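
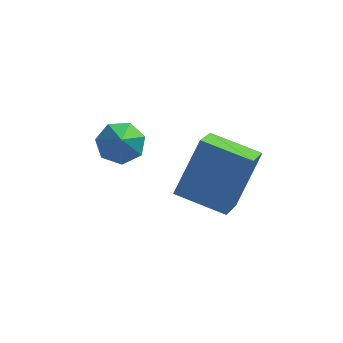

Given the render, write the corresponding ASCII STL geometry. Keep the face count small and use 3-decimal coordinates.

solid 
facet normal -0.939 0.268 0.216
outer loop
vertex -0.96 -0.533 -2.71
vertex -0.397 0.272 -1.262
vertex -0.815 0.474 -3.327
endloop
endfacet
facet normal -0.322 -0.461 -0.827
outer loop
vertex 0.537 0.088 -3.638
vertex -0.96 -0.533 -2.71
vertex -0.815 0.474 -3.327
endloop
endfacet
facet normal -0.939 0.268 0.216
outer loop
vertex -0.815 0.474 -3.327
vertex -0.397 0.272 -1.262
vertex -0.252 1.279 -1.879
endloop
endfacet
facet normal 0.122 0.846 -0.518
outer loop
vertex -0.252 1.279 -1.879
vertex 0.537 0.088 -3.638
vertex -0.815 0.474 -3.327
endloop
endfacet
facet normal -0.122 -0.846 0.518
outer loop
vertex -0.96 -0.533 -2.71
vertex 0.955 -0.114 -1.573
vertex -0.397 0.272 -1.262
endloop
endfacet
facet normal -0.322 -0.461 -0.827
outer loop
vertex 0.392 -0.919 -3.021
vertex -0.96 -0.533 -2.71
vertex 0.537 0.088 -3.638
endloop
endfacet
facet normal -0.122 -0.846 0.518
outer loop
vertex 0.392 -0.919 -3.021
vertex 0.955 -0.114 -1.573
vertex -0.96 -0.533 -2.71
endloop
endfacet
facet normal 0.322 0.461 0.827
outer loop
vertex -0.397 0.272 -1.262
vertex 0.955 -0.114 -1.573
vertex -0.252 1.279 -1.879
endloop
endfacet
facet normal 0.122 0.846 -0.518
outer loop
vertex 1.1 0.893 -2.19
vertex 0.537 0.088 -3.638
vertex -0.252 1.279 -1.879
endloop
endfacet
facet normal 0.322 0.461 0.827
outer loop
vertex -0.252 1.279 -1.879
vertex 0.955 -0.114 -1.573
vertex 1.1 0.893 -2.19
endloop
endfacet
facet normal 0.939 -0.268 -0.216
outer loop
vertex 1.1 0.893 -2.19
vertex 0.392 -0.919 -3.021
vertex 0.537 0.088 -3.638
endloop
endfacet
facet normal 0.939 -0.268 -0.216
outer loop
vertex 0.955 -0.114 -1.573
vertex 0.392 -0.919 -3.021
vertex 1.1 0.893 -2.19
endloop
endfacet
facet normal -0.124 0.663 -0.738
outer loop
vertex -1.837 0.81 -1.78
vertex -2.426 0.582 -1.886
vertex -2.245 1.053 -1.493
endloop
endfacet
facet normal 0.655 0.262 0.709
outer loop
vertex -1.837 0.81 -1.78
vertex -2.245 1.053 -1.493
vertex -2.274 -0.222 -0.994
endloop
endfacet
facet normal -0.126 0.664 -0.737
outer loop
vertex -2.245 1.053 -1.493
vertex -2.426 0.582 -1.886
vertex -2.789 0.941 -1.501
endloop
endfacet
facet normal -0.089 0.365 0.927
outer loop
vertex -2.245 1.053 -1.493
vertex -2.789 0.941 -1.501
vertex -2.274 -0.222 -0.994
endloop
endfacet
facet normal -0.125 0.664 -0.737
outer loop
vertex -2.789 0.941 -1.501
vertex -2.426 0.582 -1.886
vertex -3.059 0.558 -1.8
endloop
endfacet
facet normal -0.727 -0.023 0.686
outer loop
vertex -2.789 0.941 -1.501
vertex -3.059 0.558 -1.8
vertex -2.274 -0.222 -0.994
endloop
endfacet
facet normal -0.125 0.663 -0.738
outer loop
vertex -3.059 0.558 -1.8
vertex -2.426 0.582 -1.886
vertex -2.852 0.193 -2.163
endloop
endfacet
facet normal -0.776 -0.608 0.168
outer loop
vertex -3.059 0.558 -1.8
vertex -2.852 0.193 -2.163
vertex -2.274 -0.222 -0.994
endloop
endfacet
facet normal -0.125 0.663 -0.738
outer loop
vertex -2.852 0.193 -2.163
vertex -2.426 0.582 -1.886
vertex -2.324 0.12 -2.318
endloop
endfacet
facet normal -0.201 -0.950 -0.238
outer loop
vertex -2.852 0.193 -2.163
vertex -2.324 0.12 -2.318
vertex -2.274 -0.222 -0.994
endloop
endfacet
facet normal -0.125 0.663 -0.738
outer loop
vertex -2.324 0.12 -2.318
vertex -2.426 0.582 -1.886
vertex -1.872 0.395 -2.148
endloop
endfacet
facet normal 0.567 -0.792 -0.226
outer loop
vertex -2.324 0.12 -2.318
vertex -1.872 0.395 -2.148
vertex -2.274 -0.222 -0.994
endloop
endfacet
facet normal -0.124 0.664 -0.737
outer loop
vertex -1.872 0.395 -2.148
vertex -2.426 0.582 -1.886
vertex -1.837 0.81 -1.78
endloop
endfacet
facet normal 0.948 -0.253 0.195
outer loop
vertex -1.872 0.395 -2.148
vertex -1.837 0.81 -1.78
vertex -2.274 -0.222 -0.994
endloop
endfacet

endsolid


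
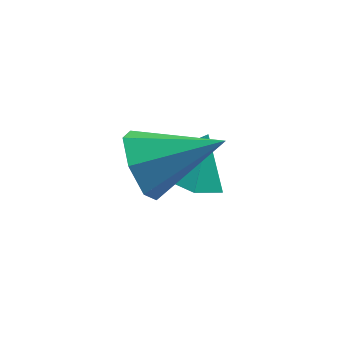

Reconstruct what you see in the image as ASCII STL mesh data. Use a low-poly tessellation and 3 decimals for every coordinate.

solid 
facet normal -0.371 -0.366 -0.854
outer loop
vertex 0.751 3.258 -2.144
vertex -0.171 3.652 -1.912
vertex 0.508 4.212 -2.447
endloop
endfacet
facet normal 0.957 0.273 0.093
outer loop
vertex 0.751 3.258 -2.144
vertex 0.508 4.212 -2.447
vertex 0.351 4.168 -0.708
endloop
endfacet
facet normal -0.371 -0.366 -0.854
outer loop
vertex 0.508 4.212 -2.447
vertex -0.171 3.652 -1.912
vertex -0.415 4.606 -2.215
endloop
endfacet
facet normal 0.405 0.913 0.060
outer loop
vertex 0.508 4.212 -2.447
vertex -0.415 4.606 -2.215
vertex 0.351 4.168 -0.708
endloop
endfacet
facet normal -0.371 -0.366 -0.853
outer loop
vertex -0.415 4.606 -2.215
vertex -0.171 3.652 -1.912
vertex -1.094 4.047 -1.68
endloop
endfacet
facet normal -0.354 0.834 0.422
outer loop
vertex -0.415 4.606 -2.215
vertex -1.094 4.047 -1.68
vertex 0.351 4.168 -0.708
endloop
endfacet
facet normal -0.371 -0.366 -0.854
outer loop
vertex -1.094 4.047 -1.68
vertex -0.171 3.652 -1.912
vertex -0.851 3.093 -1.377
endloop
endfacet
facet normal -0.561 0.117 0.819
outer loop
vertex -1.094 4.047 -1.68
vertex -0.851 3.093 -1.377
vertex 0.351 4.168 -0.708
endloop
endfacet
facet normal -0.371 -0.366 -0.854
outer loop
vertex -0.851 3.093 -1.377
vertex -0.171 3.652 -1.912
vertex 0.072 2.698 -1.609
endloop
endfacet
facet normal -0.009 -0.521 0.853
outer loop
vertex -0.851 3.093 -1.377
vertex 0.072 2.698 -1.609
vertex 0.351 4.168 -0.708
endloop
endfacet
facet normal -0.371 -0.366 -0.854
outer loop
vertex 0.072 2.698 -1.609
vertex -0.171 3.652 -1.912
vertex 0.751 3.258 -2.144
endloop
endfacet
facet normal 0.751 -0.443 0.490
outer loop
vertex 0.072 2.698 -1.609
vertex 0.751 3.258 -2.144
vertex 0.351 4.168 -0.708
endloop
endfacet
facet normal -0.914 -0.093 -0.395
outer loop
vertex -0.727 1.111 -0.298
vertex -1.118 1.641 0.481
vertex -0.767 1.988 -0.412
endloop
endfacet
facet normal 0.734 -0.055 -0.677
outer loop
vertex -0.727 1.111 -0.298
vertex -0.767 1.988 -0.412
vertex 0.818 1.839 1.319
endloop
endfacet
facet normal -0.914 -0.094 -0.395
outer loop
vertex -0.767 1.988 -0.412
vertex -1.118 1.641 0.481
vertex -1.072 2.604 0.147
endloop
endfacet
facet normal 0.562 0.691 -0.455
outer loop
vertex -0.767 1.988 -0.412
vertex -1.072 2.604 0.147
vertex 0.818 1.839 1.319
endloop
endfacet
facet normal -0.913 -0.094 -0.396
outer loop
vertex -1.072 2.604 0.147
vertex -1.118 1.641 0.481
vertex -1.412 2.494 0.957
endloop
endfacet
facet normal 0.240 0.943 0.229
outer loop
vertex -1.072 2.604 0.147
vertex -1.412 2.494 0.957
vertex 0.818 1.839 1.319
endloop
endfacet
facet normal -0.913 -0.093 -0.397
outer loop
vertex -1.412 2.494 0.957
vertex -1.118 1.641 0.481
vertex -1.531 1.742 1.408
endloop
endfacet
facet normal 0.011 0.513 0.858
outer loop
vertex -1.412 2.494 0.957
vertex -1.531 1.742 1.408
vertex 0.818 1.839 1.319
endloop
endfacet
facet normal -0.913 -0.093 -0.397
outer loop
vertex -1.531 1.742 1.408
vertex -1.118 1.641 0.481
vertex -1.339 0.914 1.161
endloop
endfacet
facet normal 0.048 -0.275 0.960
outer loop
vertex -1.531 1.742 1.408
vertex -1.339 0.914 1.161
vertex 0.818 1.839 1.319
endloop
endfacet
facet normal -0.913 -0.093 -0.396
outer loop
vertex -1.339 0.914 1.161
vertex -1.118 1.641 0.481
vertex -0.981 0.633 0.402
endloop
endfacet
facet normal 0.322 -0.828 0.458
outer loop
vertex -1.339 0.914 1.161
vertex -0.981 0.633 0.402
vertex 0.818 1.839 1.319
endloop
endfacet
facet normal -0.914 -0.093 -0.395
outer loop
vertex -0.981 0.633 0.402
vertex -1.118 1.641 0.481
vertex -0.727 1.111 -0.298
endloop
endfacet
facet normal 0.627 -0.730 -0.271
outer loop
vertex -0.981 0.633 0.402
vertex -0.727 1.111 -0.298
vertex 0.818 1.839 1.319
endloop
endfacet

endsolid


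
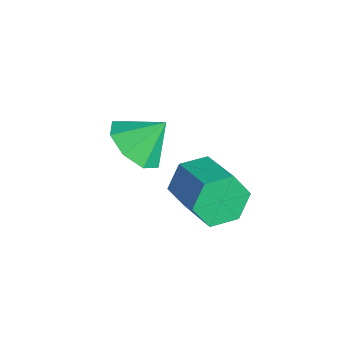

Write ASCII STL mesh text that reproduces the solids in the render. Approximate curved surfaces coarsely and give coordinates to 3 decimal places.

solid 
facet normal -0.929 -0.125 -0.349
outer loop
vertex 3.562 0.578 -4.129
vertex 3.302 0.948 -3.569
vertex 3.483 1.292 -4.175
endloop
endfacet
facet normal 0.355 -0.021 -0.935
outer loop
vertex 3.562 0.578 -4.129
vertex 3.483 1.292 -4.175
vertex 4.779 0.742 -3.671
endloop
endfacet
facet normal 0.355 -0.021 -0.935
outer loop
vertex 4.779 0.742 -3.671
vertex 3.483 1.292 -4.175
vertex 4.7 1.456 -3.717
endloop
endfacet
facet normal 0.928 0.125 0.350
outer loop
vertex 4.779 0.742 -3.671
vertex 4.7 1.456 -3.717
vertex 4.518 1.112 -3.111
endloop
endfacet
facet normal -0.929 -0.125 -0.349
outer loop
vertex 3.483 1.292 -4.175
vertex 3.302 0.948 -3.569
vertex 3.223 1.662 -3.615
endloop
endfacet
facet normal 0.082 0.849 -0.523
outer loop
vertex 3.483 1.292 -4.175
vertex 3.223 1.662 -3.615
vertex 4.7 1.456 -3.717
endloop
endfacet
facet normal 0.082 0.849 -0.522
outer loop
vertex 4.7 1.456 -3.717
vertex 3.223 1.662 -3.615
vertex 4.439 1.826 -3.157
endloop
endfacet
facet normal 0.928 0.125 0.350
outer loop
vertex 4.7 1.456 -3.717
vertex 4.439 1.826 -3.157
vertex 4.518 1.112 -3.111
endloop
endfacet
facet normal -0.928 -0.125 -0.350
outer loop
vertex 3.223 1.662 -3.615
vertex 3.302 0.948 -3.569
vertex 3.041 1.318 -3.009
endloop
endfacet
facet normal -0.272 0.870 0.412
outer loop
vertex 3.223 1.662 -3.615
vertex 3.041 1.318 -3.009
vertex 4.439 1.826 -3.157
endloop
endfacet
facet normal -0.272 0.869 0.412
outer loop
vertex 4.439 1.826 -3.157
vertex 3.041 1.318 -3.009
vertex 4.258 1.482 -2.551
endloop
endfacet
facet normal 0.929 0.125 0.349
outer loop
vertex 4.439 1.826 -3.157
vertex 4.258 1.482 -2.551
vertex 4.518 1.112 -3.111
endloop
endfacet
facet normal -0.928 -0.125 -0.350
outer loop
vertex 3.041 1.318 -3.009
vertex 3.302 0.948 -3.569
vertex 3.12 0.604 -2.963
endloop
endfacet
facet normal -0.355 0.021 0.935
outer loop
vertex 3.041 1.318 -3.009
vertex 3.12 0.604 -2.963
vertex 4.258 1.482 -2.551
endloop
endfacet
facet normal -0.355 0.021 0.935
outer loop
vertex 4.258 1.482 -2.551
vertex 3.12 0.604 -2.963
vertex 4.337 0.768 -2.505
endloop
endfacet
facet normal 0.929 0.125 0.349
outer loop
vertex 4.258 1.482 -2.551
vertex 4.337 0.768 -2.505
vertex 4.518 1.112 -3.111
endloop
endfacet
facet normal -0.928 -0.125 -0.350
outer loop
vertex 3.12 0.604 -2.963
vertex 3.302 0.948 -3.569
vertex 3.381 0.234 -3.523
endloop
endfacet
facet normal -0.082 -0.849 0.522
outer loop
vertex 3.12 0.604 -2.963
vertex 3.381 0.234 -3.523
vertex 4.337 0.768 -2.505
endloop
endfacet
facet normal -0.082 -0.849 0.522
outer loop
vertex 4.337 0.768 -2.505
vertex 3.381 0.234 -3.523
vertex 4.597 0.398 -3.065
endloop
endfacet
facet normal 0.929 0.125 0.349
outer loop
vertex 4.337 0.768 -2.505
vertex 4.597 0.398 -3.065
vertex 4.518 1.112 -3.111
endloop
endfacet
facet normal -0.929 -0.125 -0.349
outer loop
vertex 3.381 0.234 -3.523
vertex 3.302 0.948 -3.569
vertex 3.562 0.578 -4.129
endloop
endfacet
facet normal 0.272 -0.869 -0.412
outer loop
vertex 3.381 0.234 -3.523
vertex 3.562 0.578 -4.129
vertex 4.597 0.398 -3.065
endloop
endfacet
facet normal 0.272 -0.870 -0.412
outer loop
vertex 4.597 0.398 -3.065
vertex 3.562 0.578 -4.129
vertex 4.779 0.742 -3.671
endloop
endfacet
facet normal 0.928 0.125 0.350
outer loop
vertex 4.597 0.398 -3.065
vertex 4.779 0.742 -3.671
vertex 4.518 1.112 -3.111
endloop
endfacet
facet normal -0.119 -0.685 -0.719
outer loop
vertex 2.357 -0.478 -3.008
vertex 1.788 -0.006 -3.364
vertex 2.602 -0.081 -3.427
endloop
endfacet
facet normal 0.808 0.112 0.579
outer loop
vertex 2.357 -0.478 -3.008
vertex 2.602 -0.081 -3.427
vertex 1.912 0.706 -2.616
endloop
endfacet
facet normal -0.119 -0.685 -0.719
outer loop
vertex 2.602 -0.081 -3.427
vertex 1.788 -0.006 -3.364
vertex 2.371 0.36 -3.809
endloop
endfacet
facet normal 0.815 0.559 0.152
outer loop
vertex 2.602 -0.081 -3.427
vertex 2.371 0.36 -3.809
vertex 1.912 0.706 -2.616
endloop
endfacet
facet normal -0.119 -0.684 -0.719
outer loop
vertex 2.371 0.36 -3.809
vertex 1.788 -0.006 -3.364
vertex 1.799 0.587 -3.93
endloop
endfacet
facet normal 0.388 0.915 -0.116
outer loop
vertex 2.371 0.36 -3.809
vertex 1.799 0.587 -3.93
vertex 1.912 0.706 -2.616
endloop
endfacet
facet normal -0.118 -0.684 -0.719
outer loop
vertex 1.799 0.587 -3.93
vertex 1.788 -0.006 -3.364
vertex 1.22 0.466 -3.72
endloop
endfacet
facet normal -0.228 0.971 -0.068
outer loop
vertex 1.799 0.587 -3.93
vertex 1.22 0.466 -3.72
vertex 1.912 0.706 -2.616
endloop
endfacet
facet normal -0.118 -0.684 -0.719
outer loop
vertex 1.22 0.466 -3.72
vertex 1.788 -0.006 -3.364
vertex 0.974 0.068 -3.301
endloop
endfacet
facet normal -0.668 0.695 0.268
outer loop
vertex 1.22 0.466 -3.72
vertex 0.974 0.068 -3.301
vertex 1.912 0.706 -2.616
endloop
endfacet
facet normal -0.118 -0.686 -0.718
outer loop
vertex 0.974 0.068 -3.301
vertex 1.788 -0.006 -3.364
vertex 1.205 -0.372 -2.918
endloop
endfacet
facet normal -0.676 0.249 0.694
outer loop
vertex 0.974 0.068 -3.301
vertex 1.205 -0.372 -2.918
vertex 1.912 0.706 -2.616
endloop
endfacet
facet normal -0.120 -0.685 -0.719
outer loop
vertex 1.205 -0.372 -2.918
vertex 1.788 -0.006 -3.364
vertex 1.778 -0.599 -2.797
endloop
endfacet
facet normal -0.246 -0.108 0.963
outer loop
vertex 1.205 -0.372 -2.918
vertex 1.778 -0.599 -2.797
vertex 1.912 0.706 -2.616
endloop
endfacet
facet normal -0.119 -0.685 -0.719
outer loop
vertex 1.778 -0.599 -2.797
vertex 1.788 -0.006 -3.364
vertex 2.357 -0.478 -3.008
endloop
endfacet
facet normal 0.368 -0.165 0.915
outer loop
vertex 1.778 -0.599 -2.797
vertex 2.357 -0.478 -3.008
vertex 1.912 0.706 -2.616
endloop
endfacet

endsolid


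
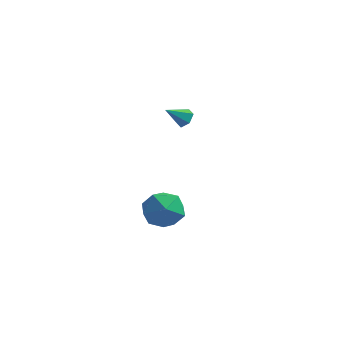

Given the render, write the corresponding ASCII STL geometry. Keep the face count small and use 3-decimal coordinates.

solid 
facet normal -0.775 0.631 0.023
outer loop
vertex -2.072 -3.232 -1.542
vertex -2.626 -3.936 -0.896
vertex -1.982 -3.162 -0.444
endloop
endfacet
facet normal -0.160 0.986 -0.050
outer loop
vertex -2.072 -3.232 -1.542
vertex -1.982 -3.162 -0.444
vertex -1.086 -3.049 -1.08
endloop
endfacet
facet normal 0.162 0.750 -0.642
outer loop
vertex -2.072 -3.232 -1.542
vertex -1.086 -3.049 -1.08
vertex -1.177 -3.753 -1.925
endloop
endfacet
facet normal -0.255 0.250 -0.934
outer loop
vertex -2.072 -3.232 -1.542
vertex -1.177 -3.753 -1.925
vertex -2.129 -4.301 -1.812
endloop
endfacet
facet normal -0.834 0.177 -0.523
outer loop
vertex -2.072 -3.232 -1.542
vertex -2.129 -4.301 -1.812
vertex -2.626 -3.936 -0.896
endloop
endfacet
facet normal 0.256 0.824 0.506
outer loop
vertex -1.086 -3.049 -1.08
vertex -1.982 -3.162 -0.444
vertex -1.031 -3.639 -0.148
endloop
endfacet
facet normal -0.739 0.250 0.625
outer loop
vertex -1.982 -3.162 -0.444
vertex -2.626 -3.936 -0.896
vertex -1.983 -4.187 -0.035
endloop
endfacet
facet normal -0.834 -0.487 -0.259
outer loop
vertex -2.626 -3.936 -0.896
vertex -2.129 -4.301 -1.812
vertex -2.074 -4.891 -0.88
endloop
endfacet
facet normal 0.103 -0.369 -0.924
outer loop
vertex -2.129 -4.301 -1.812
vertex -1.177 -3.753 -1.925
vertex -1.178 -4.778 -1.516
endloop
endfacet
facet normal 0.776 0.441 -0.451
outer loop
vertex -1.177 -3.753 -1.925
vertex -1.086 -3.049 -1.08
vertex -0.534 -4.004 -1.064
endloop
endfacet
facet normal 0.255 -0.250 0.934
outer loop
vertex -1.088 -4.708 -0.418
vertex -1.031 -3.639 -0.148
vertex -1.983 -4.187 -0.035
endloop
endfacet
facet normal -0.162 -0.750 0.642
outer loop
vertex -1.088 -4.708 -0.418
vertex -1.983 -4.187 -0.035
vertex -2.074 -4.891 -0.88
endloop
endfacet
facet normal 0.160 -0.986 0.050
outer loop
vertex -1.088 -4.708 -0.418
vertex -2.074 -4.891 -0.88
vertex -1.178 -4.778 -1.516
endloop
endfacet
facet normal 0.775 -0.631 -0.023
outer loop
vertex -1.088 -4.708 -0.418
vertex -1.178 -4.778 -1.516
vertex -0.534 -4.004 -1.064
endloop
endfacet
facet normal 0.834 -0.177 0.523
outer loop
vertex -1.088 -4.708 -0.418
vertex -0.534 -4.004 -1.064
vertex -1.031 -3.639 -0.148
endloop
endfacet
facet normal -0.103 0.369 0.924
outer loop
vertex -1.983 -4.187 -0.035
vertex -1.031 -3.639 -0.148
vertex -1.982 -3.162 -0.444
endloop
endfacet
facet normal -0.776 -0.441 0.451
outer loop
vertex -2.074 -4.891 -0.88
vertex -1.983 -4.187 -0.035
vertex -2.626 -3.936 -0.896
endloop
endfacet
facet normal -0.256 -0.824 -0.506
outer loop
vertex -1.178 -4.778 -1.516
vertex -2.074 -4.891 -0.88
vertex -2.129 -4.301 -1.812
endloop
endfacet
facet normal 0.739 -0.250 -0.625
outer loop
vertex -0.534 -4.004 -1.064
vertex -1.178 -4.778 -1.516
vertex -1.177 -3.753 -1.925
endloop
endfacet
facet normal 0.834 0.487 0.259
outer loop
vertex -1.031 -3.639 -0.148
vertex -0.534 -4.004 -1.064
vertex -1.086 -3.049 -1.08
endloop
endfacet
facet normal 0.522 0.598 -0.608
outer loop
vertex -3.073 2.151 1.705
vertex -3.498 2.137 1.326
vertex -3.489 2.54 1.73
endloop
endfacet
facet normal 0.215 0.168 0.962
outer loop
vertex -3.073 2.151 1.705
vertex -3.489 2.54 1.73
vertex -4.142 1.403 2.074
endloop
endfacet
facet normal 0.524 0.597 -0.608
outer loop
vertex -3.489 2.54 1.73
vertex -3.498 2.137 1.326
vertex -3.914 2.526 1.35
endloop
endfacet
facet normal -0.578 0.522 0.627
outer loop
vertex -3.489 2.54 1.73
vertex -3.914 2.526 1.35
vertex -4.142 1.403 2.074
endloop
endfacet
facet normal 0.523 0.597 -0.608
outer loop
vertex -3.914 2.526 1.35
vertex -3.498 2.137 1.326
vertex -3.924 2.124 0.947
endloop
endfacet
facet normal -0.986 0.131 -0.107
outer loop
vertex -3.914 2.526 1.35
vertex -3.924 2.124 0.947
vertex -4.142 1.403 2.074
endloop
endfacet
facet normal 0.523 0.597 -0.608
outer loop
vertex -3.924 2.124 0.947
vertex -3.498 2.137 1.326
vertex -3.508 1.735 0.923
endloop
endfacet
facet normal -0.603 -0.614 -0.509
outer loop
vertex -3.924 2.124 0.947
vertex -3.508 1.735 0.923
vertex -4.142 1.403 2.074
endloop
endfacet
facet normal 0.523 0.597 -0.608
outer loop
vertex -3.508 1.735 0.923
vertex -3.498 2.137 1.326
vertex -3.082 1.748 1.302
endloop
endfacet
facet normal 0.186 -0.967 -0.176
outer loop
vertex -3.508 1.735 0.923
vertex -3.082 1.748 1.302
vertex -4.142 1.403 2.074
endloop
endfacet
facet normal 0.523 0.597 -0.609
outer loop
vertex -3.082 1.748 1.302
vertex -3.498 2.137 1.326
vertex -3.073 2.151 1.705
endloop
endfacet
facet normal 0.596 -0.575 0.561
outer loop
vertex -3.082 1.748 1.302
vertex -3.073 2.151 1.705
vertex -4.142 1.403 2.074
endloop
endfacet

endsolid


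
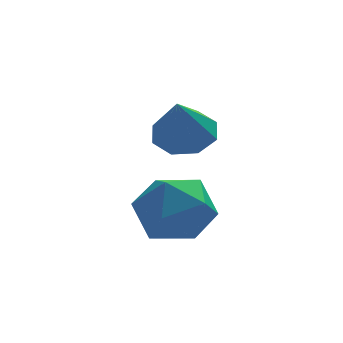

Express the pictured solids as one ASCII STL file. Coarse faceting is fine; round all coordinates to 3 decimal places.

solid 
facet normal -0.631 0.293 0.719
outer loop
vertex 0.96 1.438 -1.456
vertex 0.202 0.614 -1.785
vertex 1.01 0.374 -0.978
endloop
endfacet
facet normal 0.047 0.411 0.910
outer loop
vertex 0.96 1.438 -1.456
vertex 1.01 0.374 -0.978
vertex 1.994 0.926 -1.278
endloop
endfacet
facet normal 0.343 0.839 0.422
outer loop
vertex 0.96 1.438 -1.456
vertex 1.994 0.926 -1.278
vertex 1.794 1.507 -2.27
endloop
endfacet
facet normal -0.151 0.986 -0.072
outer loop
vertex 0.96 1.438 -1.456
vertex 1.794 1.507 -2.27
vertex 0.686 1.314 -2.583
endloop
endfacet
facet normal -0.753 0.648 0.112
outer loop
vertex 0.96 1.438 -1.456
vertex 0.686 1.314 -2.583
vertex 0.202 0.614 -1.785
endloop
endfacet
facet normal 0.392 -0.213 0.895
outer loop
vertex 1.994 0.926 -1.278
vertex 1.01 0.374 -0.978
vertex 1.874 -0.214 -1.497
endloop
endfacet
facet normal -0.704 -0.403 0.585
outer loop
vertex 1.01 0.374 -0.978
vertex 0.202 0.614 -1.785
vertex 0.766 -0.407 -1.81
endloop
endfacet
facet normal -0.902 0.171 -0.397
outer loop
vertex 0.202 0.614 -1.785
vertex 0.686 1.314 -2.583
vertex 0.566 0.174 -2.802
endloop
endfacet
facet normal 0.071 0.717 -0.694
outer loop
vertex 0.686 1.314 -2.583
vertex 1.794 1.507 -2.27
vertex 1.55 0.726 -3.102
endloop
endfacet
facet normal 0.872 0.479 0.105
outer loop
vertex 1.794 1.507 -2.27
vertex 1.994 0.926 -1.278
vertex 2.358 0.486 -2.295
endloop
endfacet
facet normal 0.151 -0.986 0.072
outer loop
vertex 1.6 -0.338 -2.624
vertex 1.874 -0.214 -1.497
vertex 0.766 -0.407 -1.81
endloop
endfacet
facet normal -0.343 -0.839 -0.422
outer loop
vertex 1.6 -0.338 -2.624
vertex 0.766 -0.407 -1.81
vertex 0.566 0.174 -2.802
endloop
endfacet
facet normal -0.047 -0.411 -0.910
outer loop
vertex 1.6 -0.338 -2.624
vertex 0.566 0.174 -2.802
vertex 1.55 0.726 -3.102
endloop
endfacet
facet normal 0.631 -0.293 -0.719
outer loop
vertex 1.6 -0.338 -2.624
vertex 1.55 0.726 -3.102
vertex 2.358 0.486 -2.295
endloop
endfacet
facet normal 0.753 -0.648 -0.112
outer loop
vertex 1.6 -0.338 -2.624
vertex 2.358 0.486 -2.295
vertex 1.874 -0.214 -1.497
endloop
endfacet
facet normal -0.071 -0.717 0.694
outer loop
vertex 0.766 -0.407 -1.81
vertex 1.874 -0.214 -1.497
vertex 1.01 0.374 -0.978
endloop
endfacet
facet normal -0.872 -0.479 -0.105
outer loop
vertex 0.566 0.174 -2.802
vertex 0.766 -0.407 -1.81
vertex 0.202 0.614 -1.785
endloop
endfacet
facet normal -0.392 0.213 -0.895
outer loop
vertex 1.55 0.726 -3.102
vertex 0.566 0.174 -2.802
vertex 0.686 1.314 -2.583
endloop
endfacet
facet normal 0.704 0.403 -0.585
outer loop
vertex 2.358 0.486 -2.295
vertex 1.55 0.726 -3.102
vertex 1.794 1.507 -2.27
endloop
endfacet
facet normal 0.902 -0.171 0.397
outer loop
vertex 1.874 -0.214 -1.497
vertex 2.358 0.486 -2.295
vertex 1.994 0.926 -1.278
endloop
endfacet
facet normal 0.212 0.464 -0.860
outer loop
vertex 2.359 3.042 0.126
vertex 1.893 2.429 -0.32
vertex 1.703 3.212 0.056
endloop
endfacet
facet normal 0.053 0.549 0.834
outer loop
vertex 2.359 3.042 0.126
vertex 1.703 3.212 0.056
vertex 1.547 1.671 1.08
endloop
endfacet
facet normal 0.212 0.464 -0.860
outer loop
vertex 1.703 3.212 0.056
vertex 1.893 2.429 -0.32
vertex 1.159 2.924 -0.234
endloop
endfacet
facet normal -0.597 0.485 0.639
outer loop
vertex 1.703 3.212 0.056
vertex 1.159 2.924 -0.234
vertex 1.547 1.671 1.08
endloop
endfacet
facet normal 0.214 0.466 -0.859
outer loop
vertex 1.159 2.924 -0.234
vertex 1.893 2.429 -0.32
vertex 1.045 2.346 -0.576
endloop
endfacet
facet normal -0.955 0.014 0.295
outer loop
vertex 1.159 2.924 -0.234
vertex 1.045 2.346 -0.576
vertex 1.547 1.671 1.08
endloop
endfacet
facet normal 0.214 0.464 -0.859
outer loop
vertex 1.045 2.346 -0.576
vertex 1.893 2.429 -0.32
vertex 1.428 1.816 -0.767
endloop
endfacet
facet normal -0.809 -0.587 0.006
outer loop
vertex 1.045 2.346 -0.576
vertex 1.428 1.816 -0.767
vertex 1.547 1.671 1.08
endloop
endfacet
facet normal 0.213 0.465 -0.859
outer loop
vertex 1.428 1.816 -0.767
vertex 1.893 2.429 -0.32
vertex 2.084 1.645 -0.697
endloop
endfacet
facet normal -0.246 -0.967 -0.060
outer loop
vertex 1.428 1.816 -0.767
vertex 2.084 1.645 -0.697
vertex 1.547 1.671 1.08
endloop
endfacet
facet normal 0.213 0.465 -0.859
outer loop
vertex 2.084 1.645 -0.697
vertex 1.893 2.429 -0.32
vertex 2.628 1.934 -0.406
endloop
endfacet
facet normal 0.407 -0.903 0.136
outer loop
vertex 2.084 1.645 -0.697
vertex 2.628 1.934 -0.406
vertex 1.547 1.671 1.08
endloop
endfacet
facet normal 0.213 0.465 -0.859
outer loop
vertex 2.628 1.934 -0.406
vertex 1.893 2.429 -0.32
vertex 2.742 2.512 -0.065
endloop
endfacet
facet normal 0.764 -0.433 0.479
outer loop
vertex 2.628 1.934 -0.406
vertex 2.742 2.512 -0.065
vertex 1.547 1.671 1.08
endloop
endfacet
facet normal 0.213 0.464 -0.860
outer loop
vertex 2.742 2.512 -0.065
vertex 1.893 2.429 -0.32
vertex 2.359 3.042 0.126
endloop
endfacet
facet normal 0.617 0.169 0.768
outer loop
vertex 2.742 2.512 -0.065
vertex 2.359 3.042 0.126
vertex 1.547 1.671 1.08
endloop
endfacet

endsolid


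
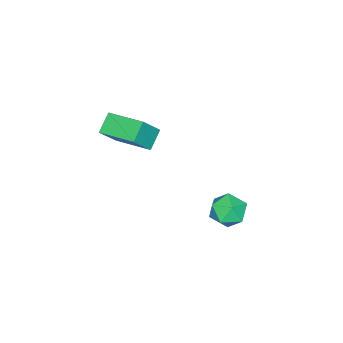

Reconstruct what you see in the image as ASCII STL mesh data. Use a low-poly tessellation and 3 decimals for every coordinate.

solid 
facet normal -0.807 0.149 0.571
outer loop
vertex 2.994 3.97 -0.195
vertex 2.62 3.23 -0.53
vertex 3.13 3.182 0.203
endloop
endfacet
facet normal -0.221 0.409 0.885
outer loop
vertex 2.994 3.97 -0.195
vertex 3.13 3.182 0.203
vertex 3.807 3.756 0.107
endloop
endfacet
facet normal 0.068 0.891 0.448
outer loop
vertex 2.994 3.97 -0.195
vertex 3.807 3.756 0.107
vertex 3.717 4.161 -0.685
endloop
endfacet
facet normal -0.339 0.931 -0.138
outer loop
vertex 2.994 3.97 -0.195
vertex 3.717 4.161 -0.685
vertex 2.983 3.835 -1.079
endloop
endfacet
facet normal -0.879 0.472 -0.061
outer loop
vertex 2.994 3.97 -0.195
vertex 2.983 3.835 -1.079
vertex 2.62 3.23 -0.53
endloop
endfacet
facet normal 0.244 -0.127 0.961
outer loop
vertex 3.807 3.756 0.107
vertex 3.13 3.182 0.203
vertex 3.937 2.885 -0.041
endloop
endfacet
facet normal -0.704 -0.547 0.454
outer loop
vertex 3.13 3.182 0.203
vertex 2.62 3.23 -0.53
vertex 3.203 2.559 -0.435
endloop
endfacet
facet normal -0.821 -0.026 -0.571
outer loop
vertex 2.62 3.23 -0.53
vertex 2.983 3.835 -1.079
vertex 3.113 2.964 -1.227
endloop
endfacet
facet normal 0.054 0.718 -0.694
outer loop
vertex 2.983 3.835 -1.079
vertex 3.717 4.161 -0.685
vertex 3.79 3.538 -1.323
endloop
endfacet
facet normal 0.712 0.655 0.254
outer loop
vertex 3.717 4.161 -0.685
vertex 3.807 3.756 0.107
vertex 4.3 3.49 -0.59
endloop
endfacet
facet normal 0.339 -0.931 0.138
outer loop
vertex 3.926 2.75 -0.925
vertex 3.937 2.885 -0.041
vertex 3.203 2.559 -0.435
endloop
endfacet
facet normal -0.068 -0.891 -0.448
outer loop
vertex 3.926 2.75 -0.925
vertex 3.203 2.559 -0.435
vertex 3.113 2.964 -1.227
endloop
endfacet
facet normal 0.221 -0.409 -0.885
outer loop
vertex 3.926 2.75 -0.925
vertex 3.113 2.964 -1.227
vertex 3.79 3.538 -1.323
endloop
endfacet
facet normal 0.807 -0.149 -0.571
outer loop
vertex 3.926 2.75 -0.925
vertex 3.79 3.538 -1.323
vertex 4.3 3.49 -0.59
endloop
endfacet
facet normal 0.879 -0.472 0.061
outer loop
vertex 3.926 2.75 -0.925
vertex 4.3 3.49 -0.59
vertex 3.937 2.885 -0.041
endloop
endfacet
facet normal -0.054 -0.718 0.694
outer loop
vertex 3.203 2.559 -0.435
vertex 3.937 2.885 -0.041
vertex 3.13 3.182 0.203
endloop
endfacet
facet normal -0.712 -0.655 -0.254
outer loop
vertex 3.113 2.964 -1.227
vertex 3.203 2.559 -0.435
vertex 2.62 3.23 -0.53
endloop
endfacet
facet normal -0.244 0.127 -0.961
outer loop
vertex 3.79 3.538 -1.323
vertex 3.113 2.964 -1.227
vertex 2.983 3.835 -1.079
endloop
endfacet
facet normal 0.704 0.547 -0.454
outer loop
vertex 4.3 3.49 -0.59
vertex 3.79 3.538 -1.323
vertex 3.717 4.161 -0.685
endloop
endfacet
facet normal 0.821 0.026 0.571
outer loop
vertex 3.937 2.885 -0.041
vertex 4.3 3.49 -0.59
vertex 3.807 3.756 0.107
endloop
endfacet
facet normal -0.606 0.196 -0.771
outer loop
vertex 2.035 -2.437 1.452
vertex 2.178 -0.645 1.794
vertex 2.874 -2.381 0.807
endloop
endfacet
facet normal -0.078 -0.979 -0.187
outer loop
vertex 3.722 -2.655 1.886
vertex 2.035 -2.437 1.452
vertex 2.874 -2.381 0.807
endloop
endfacet
facet normal -0.606 0.195 -0.771
outer loop
vertex 2.874 -2.381 0.807
vertex 2.178 -0.645 1.794
vertex 3.016 -0.589 1.149
endloop
endfacet
facet normal 0.792 0.053 -0.609
outer loop
vertex 3.016 -0.589 1.149
vertex 3.722 -2.655 1.886
vertex 2.874 -2.381 0.807
endloop
endfacet
facet normal -0.792 -0.053 0.609
outer loop
vertex 2.035 -2.437 1.452
vertex 3.026 -0.919 2.873
vertex 2.178 -0.645 1.794
endloop
endfacet
facet normal -0.078 -0.979 -0.187
outer loop
vertex 2.884 -2.711 2.531
vertex 2.035 -2.437 1.452
vertex 3.722 -2.655 1.886
endloop
endfacet
facet normal -0.791 -0.054 0.609
outer loop
vertex 2.884 -2.711 2.531
vertex 3.026 -0.919 2.873
vertex 2.035 -2.437 1.452
endloop
endfacet
facet normal 0.078 0.979 0.187
outer loop
vertex 2.178 -0.645 1.794
vertex 3.026 -0.919 2.873
vertex 3.016 -0.589 1.149
endloop
endfacet
facet normal 0.791 0.053 -0.609
outer loop
vertex 3.865 -0.863 2.228
vertex 3.722 -2.655 1.886
vertex 3.016 -0.589 1.149
endloop
endfacet
facet normal 0.078 0.979 0.187
outer loop
vertex 3.016 -0.589 1.149
vertex 3.026 -0.919 2.873
vertex 3.865 -0.863 2.228
endloop
endfacet
facet normal 0.606 -0.195 0.771
outer loop
vertex 3.865 -0.863 2.228
vertex 2.884 -2.711 2.531
vertex 3.722 -2.655 1.886
endloop
endfacet
facet normal 0.606 -0.195 0.771
outer loop
vertex 3.026 -0.919 2.873
vertex 2.884 -2.711 2.531
vertex 3.865 -0.863 2.228
endloop
endfacet

endsolid


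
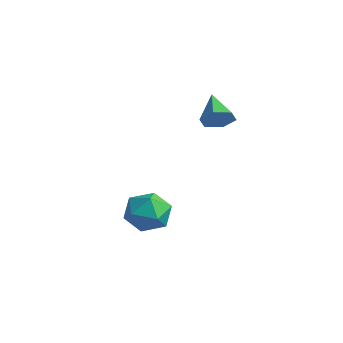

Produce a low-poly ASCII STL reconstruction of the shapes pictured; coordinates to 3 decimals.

solid 
facet normal 0.742 -0.429 -0.515
outer loop
vertex 0.311 0.693 2.958
vertex -0.258 0.398 2.385
vertex 0.108 1.168 2.27
endloop
endfacet
facet normal 0.283 0.826 0.487
outer loop
vertex 0.311 0.693 2.958
vertex 0.108 1.168 2.27
vertex -1.542 1.142 3.275
endloop
endfacet
facet normal 0.742 -0.429 -0.515
outer loop
vertex 0.108 1.168 2.27
vertex -0.258 0.398 2.385
vertex -0.461 0.873 1.697
endloop
endfacet
facet normal -0.192 0.937 -0.291
outer loop
vertex 0.108 1.168 2.27
vertex -0.461 0.873 1.697
vertex -1.542 1.142 3.275
endloop
endfacet
facet normal 0.742 -0.429 -0.515
outer loop
vertex -0.461 0.873 1.697
vertex -0.258 0.398 2.385
vertex -0.827 0.103 1.811
endloop
endfacet
facet normal -0.769 0.280 -0.575
outer loop
vertex -0.461 0.873 1.697
vertex -0.827 0.103 1.811
vertex -1.542 1.142 3.275
endloop
endfacet
facet normal 0.742 -0.430 -0.514
outer loop
vertex -0.827 0.103 1.811
vertex -0.258 0.398 2.385
vertex -0.625 -0.371 2.499
endloop
endfacet
facet normal -0.870 -0.486 -0.080
outer loop
vertex -0.827 0.103 1.811
vertex -0.625 -0.371 2.499
vertex -1.542 1.142 3.275
endloop
endfacet
facet normal 0.742 -0.430 -0.515
outer loop
vertex -0.625 -0.371 2.499
vertex -0.258 0.398 2.385
vertex -0.056 -0.077 3.073
endloop
endfacet
facet normal -0.395 -0.597 0.698
outer loop
vertex -0.625 -0.371 2.499
vertex -0.056 -0.077 3.073
vertex -1.542 1.142 3.275
endloop
endfacet
facet normal 0.742 -0.430 -0.515
outer loop
vertex -0.056 -0.077 3.073
vertex -0.258 0.398 2.385
vertex 0.311 0.693 2.958
endloop
endfacet
facet normal 0.182 0.060 0.981
outer loop
vertex -0.056 -0.077 3.073
vertex 0.311 0.693 2.958
vertex -1.542 1.142 3.275
endloop
endfacet
facet normal -0.310 0.062 0.949
outer loop
vertex -2.138 -1.751 -2.35
vertex -2.474 -2.924 -2.383
vertex -1.345 -2.622 -2.034
endloop
endfacet
facet normal 0.232 0.511 0.827
outer loop
vertex -2.138 -1.751 -2.35
vertex -1.345 -2.622 -2.034
vertex -0.977 -1.682 -2.718
endloop
endfacet
facet normal 0.039 0.953 0.301
outer loop
vertex -2.138 -1.751 -2.35
vertex -0.977 -1.682 -2.718
vertex -1.879 -1.402 -3.49
endloop
endfacet
facet normal -0.622 0.777 0.096
outer loop
vertex -2.138 -1.751 -2.35
vertex -1.879 -1.402 -3.49
vertex -2.804 -2.169 -3.283
endloop
endfacet
facet normal -0.838 0.226 0.497
outer loop
vertex -2.138 -1.751 -2.35
vertex -2.804 -2.169 -3.283
vertex -2.474 -2.924 -2.383
endloop
endfacet
facet normal 0.789 0.128 0.601
outer loop
vertex -0.977 -1.682 -2.718
vertex -1.345 -2.622 -2.034
vertex -0.596 -2.811 -2.977
endloop
endfacet
facet normal -0.087 -0.598 0.797
outer loop
vertex -1.345 -2.622 -2.034
vertex -2.474 -2.924 -2.383
vertex -1.521 -3.578 -2.77
endloop
endfacet
facet normal -0.941 -0.333 0.066
outer loop
vertex -2.474 -2.924 -2.383
vertex -2.804 -2.169 -3.283
vertex -2.423 -3.298 -3.542
endloop
endfacet
facet normal -0.592 0.557 -0.582
outer loop
vertex -2.804 -2.169 -3.283
vertex -1.879 -1.402 -3.49
vertex -2.055 -2.358 -4.226
endloop
endfacet
facet normal 0.476 0.843 -0.251
outer loop
vertex -1.879 -1.402 -3.49
vertex -0.977 -1.682 -2.718
vertex -0.926 -2.056 -3.877
endloop
endfacet
facet normal 0.622 -0.777 -0.096
outer loop
vertex -1.262 -3.229 -3.91
vertex -0.596 -2.811 -2.977
vertex -1.521 -3.578 -2.77
endloop
endfacet
facet normal -0.039 -0.953 -0.301
outer loop
vertex -1.262 -3.229 -3.91
vertex -1.521 -3.578 -2.77
vertex -2.423 -3.298 -3.542
endloop
endfacet
facet normal -0.232 -0.511 -0.827
outer loop
vertex -1.262 -3.229 -3.91
vertex -2.423 -3.298 -3.542
vertex -2.055 -2.358 -4.226
endloop
endfacet
facet normal 0.310 -0.062 -0.949
outer loop
vertex -1.262 -3.229 -3.91
vertex -2.055 -2.358 -4.226
vertex -0.926 -2.056 -3.877
endloop
endfacet
facet normal 0.838 -0.226 -0.497
outer loop
vertex -1.262 -3.229 -3.91
vertex -0.926 -2.056 -3.877
vertex -0.596 -2.811 -2.977
endloop
endfacet
facet normal 0.592 -0.557 0.582
outer loop
vertex -1.521 -3.578 -2.77
vertex -0.596 -2.811 -2.977
vertex -1.345 -2.622 -2.034
endloop
endfacet
facet normal -0.476 -0.843 0.251
outer loop
vertex -2.423 -3.298 -3.542
vertex -1.521 -3.578 -2.77
vertex -2.474 -2.924 -2.383
endloop
endfacet
facet normal -0.789 -0.128 -0.601
outer loop
vertex -2.055 -2.358 -4.226
vertex -2.423 -3.298 -3.542
vertex -2.804 -2.169 -3.283
endloop
endfacet
facet normal 0.087 0.598 -0.797
outer loop
vertex -0.926 -2.056 -3.877
vertex -2.055 -2.358 -4.226
vertex -1.879 -1.402 -3.49
endloop
endfacet
facet normal 0.941 0.333 -0.066
outer loop
vertex -0.596 -2.811 -2.977
vertex -0.926 -2.056 -3.877
vertex -0.977 -1.682 -2.718
endloop
endfacet

endsolid


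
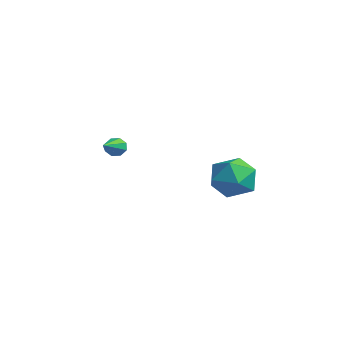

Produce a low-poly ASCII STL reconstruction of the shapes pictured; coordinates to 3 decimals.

solid 
facet normal -0.661 0.659 -0.360
outer loop
vertex -1.806 -2.981 -2.259
vertex -2.127 -3.063 -1.82
vertex -1.716 -2.718 -1.943
endloop
endfacet
facet normal 0.870 0.228 -0.438
outer loop
vertex -1.806 -2.981 -2.259
vertex -1.716 -2.718 -1.943
vertex -0.913 -4.277 -1.16
endloop
endfacet
facet normal -0.661 0.660 -0.358
outer loop
vertex -1.716 -2.718 -1.943
vertex -2.127 -3.063 -1.82
vertex -1.867 -2.658 -1.554
endloop
endfacet
facet normal 0.812 0.535 0.233
outer loop
vertex -1.716 -2.718 -1.943
vertex -1.867 -2.658 -1.554
vertex -0.913 -4.277 -1.16
endloop
endfacet
facet normal -0.659 0.660 -0.360
outer loop
vertex -1.867 -2.658 -1.554
vertex -2.127 -3.063 -1.82
vertex -2.17 -2.834 -1.322
endloop
endfacet
facet normal 0.382 0.425 0.821
outer loop
vertex -1.867 -2.658 -1.554
vertex -2.17 -2.834 -1.322
vertex -0.913 -4.277 -1.16
endloop
endfacet
facet normal -0.661 0.659 -0.360
outer loop
vertex -2.17 -2.834 -1.322
vertex -2.127 -3.063 -1.82
vertex -2.448 -3.145 -1.381
endloop
endfacet
facet normal -0.169 -0.036 0.985
outer loop
vertex -2.17 -2.834 -1.322
vertex -2.448 -3.145 -1.381
vertex -0.913 -4.277 -1.16
endloop
endfacet
facet normal -0.660 0.660 -0.359
outer loop
vertex -2.448 -3.145 -1.381
vertex -2.127 -3.063 -1.82
vertex -2.538 -3.407 -1.697
endloop
endfacet
facet normal -0.518 -0.580 0.629
outer loop
vertex -2.448 -3.145 -1.381
vertex -2.538 -3.407 -1.697
vertex -0.913 -4.277 -1.16
endloop
endfacet
facet normal -0.660 0.660 -0.358
outer loop
vertex -2.538 -3.407 -1.697
vertex -2.127 -3.063 -1.82
vertex -2.388 -3.468 -2.086
endloop
endfacet
facet normal -0.462 -0.886 -0.039
outer loop
vertex -2.538 -3.407 -1.697
vertex -2.388 -3.468 -2.086
vertex -0.913 -4.277 -1.16
endloop
endfacet
facet normal -0.661 0.660 -0.357
outer loop
vertex -2.388 -3.468 -2.086
vertex -2.127 -3.063 -1.82
vertex -2.085 -3.291 -2.319
endloop
endfacet
facet normal -0.031 -0.776 -0.630
outer loop
vertex -2.388 -3.468 -2.086
vertex -2.085 -3.291 -2.319
vertex -0.913 -4.277 -1.16
endloop
endfacet
facet normal -0.659 0.662 -0.358
outer loop
vertex -2.085 -3.291 -2.319
vertex -2.127 -3.063 -1.82
vertex -1.806 -2.981 -2.259
endloop
endfacet
facet normal 0.520 -0.315 -0.794
outer loop
vertex -2.085 -3.291 -2.319
vertex -1.806 -2.981 -2.259
vertex -0.913 -4.277 -1.16
endloop
endfacet
facet normal -0.950 -0.313 -0.016
outer loop
vertex 2.606 0.059 -2.374
vertex 2.959 -0.987 -2.892
vertex 2.908 -0.895 -1.677
endloop
endfacet
facet normal -0.835 0.127 0.535
outer loop
vertex 2.606 0.059 -2.374
vertex 2.908 -0.895 -1.677
vertex 3.276 0.227 -1.369
endloop
endfacet
facet normal -0.602 0.750 0.276
outer loop
vertex 2.606 0.059 -2.374
vertex 3.276 0.227 -1.369
vertex 3.554 0.827 -2.394
endloop
endfacet
facet normal -0.572 0.695 -0.435
outer loop
vertex 2.606 0.059 -2.374
vertex 3.554 0.827 -2.394
vertex 3.358 0.076 -3.335
endloop
endfacet
facet normal -0.787 0.039 -0.615
outer loop
vertex 2.606 0.059 -2.374
vertex 3.358 0.076 -3.335
vertex 2.959 -0.987 -2.892
endloop
endfacet
facet normal -0.316 -0.153 0.936
outer loop
vertex 3.276 0.227 -1.369
vertex 2.908 -0.895 -1.677
vertex 4.042 -0.716 -1.265
endloop
endfacet
facet normal -0.502 -0.864 0.044
outer loop
vertex 2.908 -0.895 -1.677
vertex 2.959 -0.987 -2.892
vertex 3.846 -1.467 -2.206
endloop
endfacet
facet normal -0.239 -0.296 -0.925
outer loop
vertex 2.959 -0.987 -2.892
vertex 3.358 0.076 -3.335
vertex 4.124 -0.867 -3.231
endloop
endfacet
facet normal 0.109 0.766 -0.634
outer loop
vertex 3.358 0.076 -3.335
vertex 3.554 0.827 -2.394
vertex 4.492 0.255 -2.923
endloop
endfacet
facet normal 0.062 0.854 0.517
outer loop
vertex 3.554 0.827 -2.394
vertex 3.276 0.227 -1.369
vertex 4.441 0.347 -1.708
endloop
endfacet
facet normal 0.572 -0.695 0.435
outer loop
vertex 4.794 -0.699 -2.226
vertex 4.042 -0.716 -1.265
vertex 3.846 -1.467 -2.206
endloop
endfacet
facet normal 0.602 -0.750 -0.276
outer loop
vertex 4.794 -0.699 -2.226
vertex 3.846 -1.467 -2.206
vertex 4.124 -0.867 -3.231
endloop
endfacet
facet normal 0.835 -0.127 -0.535
outer loop
vertex 4.794 -0.699 -2.226
vertex 4.124 -0.867 -3.231
vertex 4.492 0.255 -2.923
endloop
endfacet
facet normal 0.950 0.313 0.016
outer loop
vertex 4.794 -0.699 -2.226
vertex 4.492 0.255 -2.923
vertex 4.441 0.347 -1.708
endloop
endfacet
facet normal 0.787 -0.039 0.615
outer loop
vertex 4.794 -0.699 -2.226
vertex 4.441 0.347 -1.708
vertex 4.042 -0.716 -1.265
endloop
endfacet
facet normal -0.109 -0.766 0.634
outer loop
vertex 3.846 -1.467 -2.206
vertex 4.042 -0.716 -1.265
vertex 2.908 -0.895 -1.677
endloop
endfacet
facet normal -0.062 -0.854 -0.517
outer loop
vertex 4.124 -0.867 -3.231
vertex 3.846 -1.467 -2.206
vertex 2.959 -0.987 -2.892
endloop
endfacet
facet normal 0.316 0.153 -0.936
outer loop
vertex 4.492 0.255 -2.923
vertex 4.124 -0.867 -3.231
vertex 3.358 0.076 -3.335
endloop
endfacet
facet normal 0.502 0.864 -0.044
outer loop
vertex 4.441 0.347 -1.708
vertex 4.492 0.255 -2.923
vertex 3.554 0.827 -2.394
endloop
endfacet
facet normal 0.239 0.296 0.925
outer loop
vertex 4.042 -0.716 -1.265
vertex 4.441 0.347 -1.708
vertex 3.276 0.227 -1.369
endloop
endfacet

endsolid


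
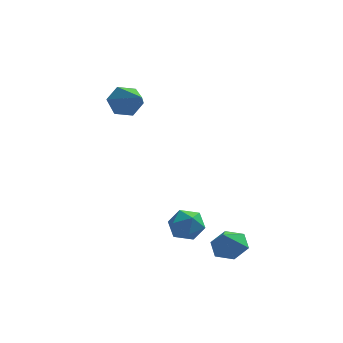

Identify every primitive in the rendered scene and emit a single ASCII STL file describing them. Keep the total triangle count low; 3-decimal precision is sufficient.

solid 
facet normal 0.219 0.506 -0.834
outer loop
vertex 3.89 -0.78 -1.72
vertex 3.187 -0.519 -1.746
vertex 3.715 -0.137 -1.376
endloop
endfacet
facet normal 0.696 -0.182 0.694
outer loop
vertex 3.89 -0.78 -1.72
vertex 3.715 -0.137 -1.376
vertex 2.953 -1.061 -0.854
endloop
endfacet
facet normal 0.219 0.506 -0.834
outer loop
vertex 3.715 -0.137 -1.376
vertex 3.187 -0.519 -1.746
vertex 3.012 0.124 -1.402
endloop
endfacet
facet normal 0.119 0.412 0.903
outer loop
vertex 3.715 -0.137 -1.376
vertex 3.012 0.124 -1.402
vertex 2.953 -1.061 -0.854
endloop
endfacet
facet normal 0.219 0.506 -0.834
outer loop
vertex 3.012 0.124 -1.402
vertex 3.187 -0.519 -1.746
vertex 2.484 -0.259 -1.773
endloop
endfacet
facet normal -0.691 0.331 0.642
outer loop
vertex 3.012 0.124 -1.402
vertex 2.484 -0.259 -1.773
vertex 2.953 -1.061 -0.854
endloop
endfacet
facet normal 0.219 0.506 -0.834
outer loop
vertex 2.484 -0.259 -1.773
vertex 3.187 -0.519 -1.746
vertex 2.659 -0.902 -2.117
endloop
endfacet
facet normal -0.923 -0.343 0.172
outer loop
vertex 2.484 -0.259 -1.773
vertex 2.659 -0.902 -2.117
vertex 2.953 -1.061 -0.854
endloop
endfacet
facet normal 0.218 0.507 -0.834
outer loop
vertex 2.659 -0.902 -2.117
vertex 3.187 -0.519 -1.746
vertex 3.362 -1.162 -2.091
endloop
endfacet
facet normal -0.345 -0.938 -0.038
outer loop
vertex 2.659 -0.902 -2.117
vertex 3.362 -1.162 -2.091
vertex 2.953 -1.061 -0.854
endloop
endfacet
facet normal 0.219 0.507 -0.834
outer loop
vertex 3.362 -1.162 -2.091
vertex 3.187 -0.519 -1.746
vertex 3.89 -0.78 -1.72
endloop
endfacet
facet normal 0.464 -0.858 0.223
outer loop
vertex 3.362 -1.162 -2.091
vertex 3.89 -0.78 -1.72
vertex 2.953 -1.061 -0.854
endloop
endfacet
facet normal -0.387 0.771 -0.505
outer loop
vertex -0.206 4.59 3.014
vertex -0.906 4.369 3.213
vertex -0.52 4.852 3.655
endloop
endfacet
facet normal 0.906 0.251 0.341
outer loop
vertex -0.206 4.59 3.014
vertex -0.52 4.852 3.655
vertex -0.174 2.911 4.167
endloop
endfacet
facet normal -0.387 0.771 -0.505
outer loop
vertex -0.52 4.852 3.655
vertex -0.906 4.369 3.213
vertex -1.22 4.631 3.853
endloop
endfacet
facet normal 0.178 0.281 0.943
outer loop
vertex -0.52 4.852 3.655
vertex -1.22 4.631 3.853
vertex -0.174 2.911 4.167
endloop
endfacet
facet normal -0.387 0.771 -0.506
outer loop
vertex -1.22 4.631 3.853
vertex -0.906 4.369 3.213
vertex -1.605 4.148 3.411
endloop
endfacet
facet normal -0.600 -0.225 0.768
outer loop
vertex -1.22 4.631 3.853
vertex -1.605 4.148 3.411
vertex -0.174 2.911 4.167
endloop
endfacet
facet normal -0.387 0.772 -0.505
outer loop
vertex -1.605 4.148 3.411
vertex -0.906 4.369 3.213
vertex -1.291 3.886 2.77
endloop
endfacet
facet normal -0.651 -0.759 -0.009
outer loop
vertex -1.605 4.148 3.411
vertex -1.291 3.886 2.77
vertex -0.174 2.911 4.167
endloop
endfacet
facet normal -0.387 0.772 -0.505
outer loop
vertex -1.291 3.886 2.77
vertex -0.906 4.369 3.213
vertex -0.592 4.107 2.572
endloop
endfacet
facet normal 0.076 -0.788 -0.611
outer loop
vertex -1.291 3.886 2.77
vertex -0.592 4.107 2.572
vertex -0.174 2.911 4.167
endloop
endfacet
facet normal -0.387 0.771 -0.505
outer loop
vertex -0.592 4.107 2.572
vertex -0.906 4.369 3.213
vertex -0.206 4.59 3.014
endloop
endfacet
facet normal 0.854 -0.283 -0.436
outer loop
vertex -0.592 4.107 2.572
vertex -0.206 4.59 3.014
vertex -0.174 2.911 4.167
endloop
endfacet
facet normal -0.607 0.681 0.410
outer loop
vertex 0.908 0.013 -0.865
vertex 1.338 0.013 -0.229
vertex 1.498 0.5 -0.801
endloop
endfacet
facet normal -0.588 0.751 -0.300
outer loop
vertex 0.908 0.013 -0.865
vertex 1.498 0.5 -0.801
vertex 1.371 0.136 -1.465
endloop
endfacet
facet normal -0.798 0.134 -0.588
outer loop
vertex 0.908 0.013 -0.865
vertex 1.371 0.136 -1.465
vertex 1.133 -0.576 -1.304
endloop
endfacet
facet normal -0.946 -0.319 -0.057
outer loop
vertex 0.908 0.013 -0.865
vertex 1.133 -0.576 -1.304
vertex 1.113 -0.652 -0.54
endloop
endfacet
facet normal -0.828 0.018 0.560
outer loop
vertex 0.908 0.013 -0.865
vertex 1.113 -0.652 -0.54
vertex 1.338 0.013 -0.229
endloop
endfacet
facet normal 0.090 0.866 -0.492
outer loop
vertex 1.371 0.136 -1.465
vertex 1.498 0.5 -0.801
vertex 2.087 0.212 -1.2
endloop
endfacet
facet normal 0.060 0.752 0.657
outer loop
vertex 1.498 0.5 -0.801
vertex 1.338 0.013 -0.229
vertex 2.067 0.136 -0.436
endloop
endfacet
facet normal -0.299 -0.319 0.899
outer loop
vertex 1.338 0.013 -0.229
vertex 1.113 -0.652 -0.54
vertex 1.829 -0.576 -0.275
endloop
endfacet
facet normal -0.490 -0.866 -0.099
outer loop
vertex 1.113 -0.652 -0.54
vertex 1.133 -0.576 -1.304
vertex 1.702 -0.94 -0.939
endloop
endfacet
facet normal -0.250 -0.133 -0.959
outer loop
vertex 1.133 -0.576 -1.304
vertex 1.371 0.136 -1.465
vertex 1.862 -0.453 -1.511
endloop
endfacet
facet normal 0.946 0.319 0.057
outer loop
vertex 2.292 -0.453 -0.875
vertex 2.087 0.212 -1.2
vertex 2.067 0.136 -0.436
endloop
endfacet
facet normal 0.798 -0.134 0.588
outer loop
vertex 2.292 -0.453 -0.875
vertex 2.067 0.136 -0.436
vertex 1.829 -0.576 -0.275
endloop
endfacet
facet normal 0.588 -0.751 0.300
outer loop
vertex 2.292 -0.453 -0.875
vertex 1.829 -0.576 -0.275
vertex 1.702 -0.94 -0.939
endloop
endfacet
facet normal 0.607 -0.681 -0.410
outer loop
vertex 2.292 -0.453 -0.875
vertex 1.702 -0.94 -0.939
vertex 1.862 -0.453 -1.511
endloop
endfacet
facet normal 0.828 -0.018 -0.560
outer loop
vertex 2.292 -0.453 -0.875
vertex 1.862 -0.453 -1.511
vertex 2.087 0.212 -1.2
endloop
endfacet
facet normal 0.490 0.866 0.099
outer loop
vertex 2.067 0.136 -0.436
vertex 2.087 0.212 -1.2
vertex 1.498 0.5 -0.801
endloop
endfacet
facet normal 0.250 0.133 0.959
outer loop
vertex 1.829 -0.576 -0.275
vertex 2.067 0.136 -0.436
vertex 1.338 0.013 -0.229
endloop
endfacet
facet normal -0.090 -0.866 0.492
outer loop
vertex 1.702 -0.94 -0.939
vertex 1.829 -0.576 -0.275
vertex 1.113 -0.652 -0.54
endloop
endfacet
facet normal -0.060 -0.752 -0.657
outer loop
vertex 1.862 -0.453 -1.511
vertex 1.702 -0.94 -0.939
vertex 1.133 -0.576 -1.304
endloop
endfacet
facet normal 0.299 0.319 -0.899
outer loop
vertex 2.087 0.212 -1.2
vertex 1.862 -0.453 -1.511
vertex 1.371 0.136 -1.465
endloop
endfacet

endsolid


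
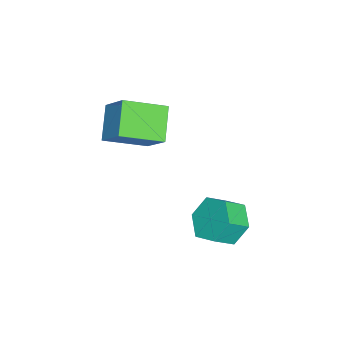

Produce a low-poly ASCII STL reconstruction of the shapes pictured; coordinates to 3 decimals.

solid 
facet normal -0.599 0.566 -0.566
outer loop
vertex 3.114 0.891 -4.058
vertex 2.757 1.336 -3.236
vertex 3.556 1.715 -3.703
endloop
endfacet
facet normal 0.668 -0.038 -0.743
outer loop
vertex 3.114 0.891 -4.058
vertex 3.556 1.715 -3.703
vertex 3.719 0.319 -3.485
endloop
endfacet
facet normal 0.666 -0.038 -0.745
outer loop
vertex 3.719 0.319 -3.485
vertex 3.556 1.715 -3.703
vertex 4.162 1.143 -3.131
endloop
endfacet
facet normal 0.599 -0.566 0.566
outer loop
vertex 3.719 0.319 -3.485
vertex 4.162 1.143 -3.131
vertex 3.363 0.764 -2.664
endloop
endfacet
facet normal -0.599 0.566 -0.566
outer loop
vertex 3.556 1.715 -3.703
vertex 2.757 1.336 -3.236
vertex 3.2 2.159 -2.882
endloop
endfacet
facet normal 0.717 0.694 -0.065
outer loop
vertex 3.556 1.715 -3.703
vertex 3.2 2.159 -2.882
vertex 4.162 1.143 -3.131
endloop
endfacet
facet normal 0.717 0.694 -0.065
outer loop
vertex 4.162 1.143 -3.131
vertex 3.2 2.159 -2.882
vertex 3.805 1.588 -2.309
endloop
endfacet
facet normal 0.599 -0.566 0.566
outer loop
vertex 4.162 1.143 -3.131
vertex 3.805 1.588 -2.309
vertex 3.363 0.764 -2.664
endloop
endfacet
facet normal -0.599 0.566 -0.566
outer loop
vertex 3.2 2.159 -2.882
vertex 2.757 1.336 -3.236
vertex 2.401 1.781 -2.415
endloop
endfacet
facet normal 0.050 0.733 0.678
outer loop
vertex 3.2 2.159 -2.882
vertex 2.401 1.781 -2.415
vertex 3.805 1.588 -2.309
endloop
endfacet
facet normal 0.049 0.732 0.679
outer loop
vertex 3.805 1.588 -2.309
vertex 2.401 1.781 -2.415
vertex 3.006 1.209 -1.842
endloop
endfacet
facet normal 0.599 -0.566 0.566
outer loop
vertex 3.805 1.588 -2.309
vertex 3.006 1.209 -1.842
vertex 3.363 0.764 -2.664
endloop
endfacet
facet normal -0.599 0.566 -0.566
outer loop
vertex 2.401 1.781 -2.415
vertex 2.757 1.336 -3.236
vertex 1.958 0.957 -2.769
endloop
endfacet
facet normal -0.667 0.039 0.744
outer loop
vertex 2.401 1.781 -2.415
vertex 1.958 0.957 -2.769
vertex 3.006 1.209 -1.842
endloop
endfacet
facet normal -0.667 0.037 0.744
outer loop
vertex 3.006 1.209 -1.842
vertex 1.958 0.957 -2.769
vertex 2.564 0.385 -2.197
endloop
endfacet
facet normal 0.599 -0.566 0.566
outer loop
vertex 3.006 1.209 -1.842
vertex 2.564 0.385 -2.197
vertex 3.363 0.764 -2.664
endloop
endfacet
facet normal -0.599 0.566 -0.566
outer loop
vertex 1.958 0.957 -2.769
vertex 2.757 1.336 -3.236
vertex 2.315 0.512 -3.591
endloop
endfacet
facet normal -0.717 -0.694 0.065
outer loop
vertex 1.958 0.957 -2.769
vertex 2.315 0.512 -3.591
vertex 2.564 0.385 -2.197
endloop
endfacet
facet normal -0.717 -0.694 0.065
outer loop
vertex 2.564 0.385 -2.197
vertex 2.315 0.512 -3.591
vertex 2.92 -0.059 -3.018
endloop
endfacet
facet normal 0.599 -0.566 0.566
outer loop
vertex 2.564 0.385 -2.197
vertex 2.92 -0.059 -3.018
vertex 3.363 0.764 -2.664
endloop
endfacet
facet normal -0.599 0.566 -0.566
outer loop
vertex 2.315 0.512 -3.591
vertex 2.757 1.336 -3.236
vertex 3.114 0.891 -4.058
endloop
endfacet
facet normal -0.049 -0.733 -0.679
outer loop
vertex 2.315 0.512 -3.591
vertex 3.114 0.891 -4.058
vertex 2.92 -0.059 -3.018
endloop
endfacet
facet normal -0.050 -0.733 -0.679
outer loop
vertex 2.92 -0.059 -3.018
vertex 3.114 0.891 -4.058
vertex 3.719 0.319 -3.485
endloop
endfacet
facet normal 0.599 -0.566 0.566
outer loop
vertex 2.92 -0.059 -3.018
vertex 3.719 0.319 -3.485
vertex 3.363 0.764 -2.664
endloop
endfacet
facet normal -0.746 -0.148 0.650
outer loop
vertex 1.821 -3.008 1.895
vertex 0.954 -1.537 1.235
vertex 1.08 -3.918 0.837
endloop
endfacet
facet normal 0.473 -0.804 0.360
outer loop
vertex 2.266 -3.683 -0.195
vertex 1.821 -3.008 1.895
vertex 1.08 -3.918 0.837
endloop
endfacet
facet normal -0.746 -0.148 0.650
outer loop
vertex 1.08 -3.918 0.837
vertex 0.954 -1.537 1.235
vertex 0.214 -2.448 0.178
endloop
endfacet
facet normal -0.469 -0.576 -0.670
outer loop
vertex 0.214 -2.448 0.178
vertex 2.266 -3.683 -0.195
vertex 1.08 -3.918 0.837
endloop
endfacet
facet normal 0.468 0.576 0.670
outer loop
vertex 1.821 -3.008 1.895
vertex 2.14 -1.302 0.203
vertex 0.954 -1.537 1.235
endloop
endfacet
facet normal 0.474 -0.803 0.360
outer loop
vertex 3.006 -2.772 0.862
vertex 1.821 -3.008 1.895
vertex 2.266 -3.683 -0.195
endloop
endfacet
facet normal 0.469 0.576 0.669
outer loop
vertex 3.006 -2.772 0.862
vertex 2.14 -1.302 0.203
vertex 1.821 -3.008 1.895
endloop
endfacet
facet normal -0.473 0.803 -0.361
outer loop
vertex 0.954 -1.537 1.235
vertex 2.14 -1.302 0.203
vertex 0.214 -2.448 0.178
endloop
endfacet
facet normal -0.469 -0.577 -0.669
outer loop
vertex 1.399 -2.212 -0.855
vertex 2.266 -3.683 -0.195
vertex 0.214 -2.448 0.178
endloop
endfacet
facet normal -0.474 0.804 -0.360
outer loop
vertex 0.214 -2.448 0.178
vertex 2.14 -1.302 0.203
vertex 1.399 -2.212 -0.855
endloop
endfacet
facet normal 0.746 0.148 -0.650
outer loop
vertex 1.399 -2.212 -0.855
vertex 3.006 -2.772 0.862
vertex 2.266 -3.683 -0.195
endloop
endfacet
facet normal 0.746 0.148 -0.650
outer loop
vertex 2.14 -1.302 0.203
vertex 3.006 -2.772 0.862
vertex 1.399 -2.212 -0.855
endloop
endfacet

endsolid


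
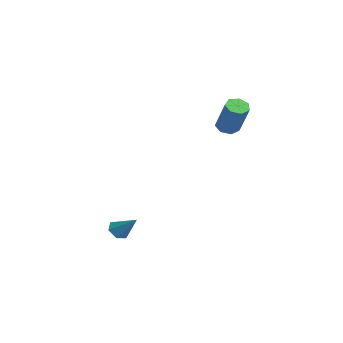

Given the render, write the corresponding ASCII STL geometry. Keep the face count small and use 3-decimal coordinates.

solid 
facet normal -0.631 -0.406 -0.661
outer loop
vertex -1.41 -4.032 -2.87
vertex -1.825 -3.789 -2.623
vertex -1.565 -3.538 -3.025
endloop
endfacet
facet normal 0.893 0.147 -0.425
outer loop
vertex -1.41 -4.032 -2.87
vertex -1.565 -3.538 -3.025
vertex -1.015 -3.271 -1.777
endloop
endfacet
facet normal -0.631 -0.405 -0.661
outer loop
vertex -1.565 -3.538 -3.025
vertex -1.825 -3.789 -2.623
vertex -1.98 -3.296 -2.777
endloop
endfacet
facet normal 0.320 0.888 -0.331
outer loop
vertex -1.565 -3.538 -3.025
vertex -1.98 -3.296 -2.777
vertex -1.015 -3.271 -1.777
endloop
endfacet
facet normal -0.632 -0.405 -0.660
outer loop
vertex -1.98 -3.296 -2.777
vertex -1.825 -3.789 -2.623
vertex -2.239 -3.547 -2.375
endloop
endfacet
facet normal -0.355 0.879 0.320
outer loop
vertex -1.98 -3.296 -2.777
vertex -2.239 -3.547 -2.375
vertex -1.015 -3.271 -1.777
endloop
endfacet
facet normal -0.632 -0.405 -0.660
outer loop
vertex -2.239 -3.547 -2.375
vertex -1.825 -3.789 -2.623
vertex -2.084 -4.04 -2.221
endloop
endfacet
facet normal -0.459 0.130 0.879
outer loop
vertex -2.239 -3.547 -2.375
vertex -2.084 -4.04 -2.221
vertex -1.015 -3.271 -1.777
endloop
endfacet
facet normal -0.631 -0.407 -0.661
outer loop
vertex -2.084 -4.04 -2.221
vertex -1.825 -3.789 -2.623
vertex -1.669 -4.283 -2.468
endloop
endfacet
facet normal 0.111 -0.608 0.786
outer loop
vertex -2.084 -4.04 -2.221
vertex -1.669 -4.283 -2.468
vertex -1.015 -3.271 -1.777
endloop
endfacet
facet normal -0.631 -0.407 -0.661
outer loop
vertex -1.669 -4.283 -2.468
vertex -1.825 -3.789 -2.623
vertex -1.41 -4.032 -2.87
endloop
endfacet
facet normal 0.789 -0.600 0.133
outer loop
vertex -1.669 -4.283 -2.468
vertex -1.41 -4.032 -2.87
vertex -1.015 -3.271 -1.777
endloop
endfacet
facet normal -0.545 -0.005 -0.839
outer loop
vertex -2.57 2.133 2.101
vertex -2.882 1.715 2.306
vertex -2.962 2.268 2.355
endloop
endfacet
facet normal 0.230 0.961 -0.156
outer loop
vertex -2.57 2.133 2.101
vertex -2.962 2.268 2.355
vertex -1.587 2.142 3.608
endloop
endfacet
facet normal 0.230 0.961 -0.156
outer loop
vertex -1.587 2.142 3.608
vertex -2.962 2.268 2.355
vertex -1.978 2.277 3.863
endloop
endfacet
facet normal 0.547 0.005 0.837
outer loop
vertex -1.587 2.142 3.608
vertex -1.978 2.277 3.863
vertex -1.898 1.725 3.814
endloop
endfacet
facet normal -0.547 -0.005 -0.837
outer loop
vertex -2.962 2.268 2.355
vertex -2.882 1.715 2.306
vertex -3.293 1.986 2.573
endloop
endfacet
facet normal -0.488 0.815 0.313
outer loop
vertex -2.962 2.268 2.355
vertex -3.293 1.986 2.573
vertex -1.978 2.277 3.863
endloop
endfacet
facet normal -0.488 0.815 0.313
outer loop
vertex -1.978 2.277 3.863
vertex -3.293 1.986 2.573
vertex -2.31 1.995 4.08
endloop
endfacet
facet normal 0.544 0.004 0.839
outer loop
vertex -1.978 2.277 3.863
vertex -2.31 1.995 4.08
vertex -1.898 1.725 3.814
endloop
endfacet
facet normal -0.547 -0.006 -0.837
outer loop
vertex -3.293 1.986 2.573
vertex -2.882 1.715 2.306
vertex -3.314 1.501 2.59
endloop
endfacet
facet normal -0.836 0.055 0.545
outer loop
vertex -3.293 1.986 2.573
vertex -3.314 1.501 2.59
vertex -2.31 1.995 4.08
endloop
endfacet
facet normal -0.836 0.055 0.545
outer loop
vertex -2.31 1.995 4.08
vertex -3.314 1.501 2.59
vertex -2.331 1.51 4.097
endloop
endfacet
facet normal 0.545 0.006 0.838
outer loop
vertex -2.31 1.995 4.08
vertex -2.331 1.51 4.097
vertex -1.898 1.725 3.814
endloop
endfacet
facet normal -0.548 -0.005 -0.837
outer loop
vertex -3.314 1.501 2.59
vertex -2.882 1.715 2.306
vertex -3.01 1.177 2.393
endloop
endfacet
facet normal -0.556 -0.745 0.367
outer loop
vertex -3.314 1.501 2.59
vertex -3.01 1.177 2.393
vertex -2.331 1.51 4.097
endloop
endfacet
facet normal -0.557 -0.745 0.367
outer loop
vertex -2.331 1.51 4.097
vertex -3.01 1.177 2.393
vertex -2.027 1.186 3.901
endloop
endfacet
facet normal 0.545 0.005 0.838
outer loop
vertex -2.331 1.51 4.097
vertex -2.027 1.186 3.901
vertex -1.898 1.725 3.814
endloop
endfacet
facet normal -0.546 -0.006 -0.838
outer loop
vertex -3.01 1.177 2.393
vertex -2.882 1.715 2.306
vertex -2.609 1.259 2.131
endloop
endfacet
facet normal 0.144 -0.986 -0.088
outer loop
vertex -3.01 1.177 2.393
vertex -2.609 1.259 2.131
vertex -2.027 1.186 3.901
endloop
endfacet
facet normal 0.144 -0.986 -0.088
outer loop
vertex -2.027 1.186 3.901
vertex -2.609 1.259 2.131
vertex -1.626 1.268 3.639
endloop
endfacet
facet normal 0.546 0.004 0.838
outer loop
vertex -2.027 1.186 3.901
vertex -1.626 1.268 3.639
vertex -1.898 1.725 3.814
endloop
endfacet
facet normal -0.545 -0.005 -0.838
outer loop
vertex -2.609 1.259 2.131
vertex -2.882 1.715 2.306
vertex -2.413 1.684 2.001
endloop
endfacet
facet normal 0.734 -0.484 -0.476
outer loop
vertex -2.609 1.259 2.131
vertex -2.413 1.684 2.001
vertex -1.626 1.268 3.639
endloop
endfacet
facet normal 0.734 -0.485 -0.476
outer loop
vertex -1.626 1.268 3.639
vertex -2.413 1.684 2.001
vertex -1.43 1.693 3.508
endloop
endfacet
facet normal 0.548 0.005 0.837
outer loop
vertex -1.626 1.268 3.639
vertex -1.43 1.693 3.508
vertex -1.898 1.725 3.814
endloop
endfacet
facet normal -0.545 -0.004 -0.838
outer loop
vertex -2.413 1.684 2.001
vertex -2.882 1.715 2.306
vertex -2.57 2.133 2.101
endloop
endfacet
facet normal 0.773 0.383 -0.506
outer loop
vertex -2.413 1.684 2.001
vertex -2.57 2.133 2.101
vertex -1.43 1.693 3.508
endloop
endfacet
facet normal 0.773 0.383 -0.506
outer loop
vertex -1.43 1.693 3.508
vertex -2.57 2.133 2.101
vertex -1.587 2.142 3.608
endloop
endfacet
facet normal 0.547 0.005 0.837
outer loop
vertex -1.43 1.693 3.508
vertex -1.587 2.142 3.608
vertex -1.898 1.725 3.814
endloop
endfacet

endsolid


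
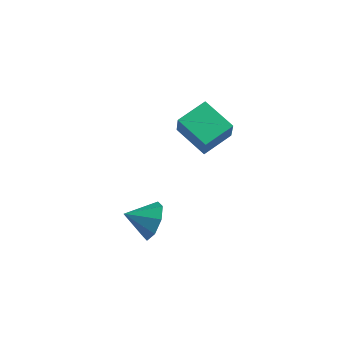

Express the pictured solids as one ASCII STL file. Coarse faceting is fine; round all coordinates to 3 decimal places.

solid 
facet normal -0.343 0.389 -0.855
outer loop
vertex -1.404 3.208 1.946
vertex -1.043 4.62 2.444
vertex 0.178 3.052 1.24
endloop
endfacet
facet normal -0.235 -0.917 -0.323
outer loop
vertex 0.683 2.48 2.496
vertex -1.404 3.208 1.946
vertex 0.178 3.052 1.24
endloop
endfacet
facet normal -0.343 0.389 -0.855
outer loop
vertex 0.178 3.052 1.24
vertex -1.043 4.62 2.444
vertex 0.54 4.464 1.737
endloop
endfacet
facet normal 0.909 -0.090 -0.407
outer loop
vertex 0.54 4.464 1.737
vertex 0.683 2.48 2.496
vertex 0.178 3.052 1.24
endloop
endfacet
facet normal -0.909 0.089 0.406
outer loop
vertex -1.404 3.208 1.946
vertex -0.538 4.048 3.7
vertex -1.043 4.62 2.444
endloop
endfacet
facet normal -0.235 -0.917 -0.323
outer loop
vertex -0.9 2.636 3.203
vertex -1.404 3.208 1.946
vertex 0.683 2.48 2.496
endloop
endfacet
facet normal -0.909 0.090 0.406
outer loop
vertex -0.9 2.636 3.203
vertex -0.538 4.048 3.7
vertex -1.404 3.208 1.946
endloop
endfacet
facet normal 0.235 0.917 0.323
outer loop
vertex -1.043 4.62 2.444
vertex -0.538 4.048 3.7
vertex 0.54 4.464 1.737
endloop
endfacet
facet normal 0.910 -0.090 -0.406
outer loop
vertex 1.044 3.892 2.994
vertex 0.683 2.48 2.496
vertex 0.54 4.464 1.737
endloop
endfacet
facet normal 0.235 0.917 0.323
outer loop
vertex 0.54 4.464 1.737
vertex -0.538 4.048 3.7
vertex 1.044 3.892 2.994
endloop
endfacet
facet normal 0.343 -0.389 0.855
outer loop
vertex 1.044 3.892 2.994
vertex -0.9 2.636 3.203
vertex 0.683 2.48 2.496
endloop
endfacet
facet normal 0.343 -0.389 0.855
outer loop
vertex -0.538 4.048 3.7
vertex -0.9 2.636 3.203
vertex 1.044 3.892 2.994
endloop
endfacet
facet normal 0.662 0.612 -0.432
outer loop
vertex 1.709 -1.764 1.161
vertex 1.044 -1.508 0.504
vertex 1.308 -1.178 1.377
endloop
endfacet
facet normal 0.045 -0.318 0.947
outer loop
vertex 1.709 -1.764 1.161
vertex 1.308 -1.178 1.377
vertex 0.196 -2.292 1.056
endloop
endfacet
facet normal 0.662 0.613 -0.432
outer loop
vertex 1.308 -1.178 1.377
vertex 1.044 -1.508 0.504
vertex 0.751 -0.785 1.081
endloop
endfacet
facet normal -0.393 0.129 0.911
outer loop
vertex 1.308 -1.178 1.377
vertex 0.751 -0.785 1.081
vertex 0.196 -2.292 1.056
endloop
endfacet
facet normal 0.662 0.613 -0.432
outer loop
vertex 0.751 -0.785 1.081
vertex 1.044 -1.508 0.504
vertex 0.366 -0.816 0.447
endloop
endfacet
facet normal -0.823 0.295 0.485
outer loop
vertex 0.751 -0.785 1.081
vertex 0.366 -0.816 0.447
vertex 0.196 -2.292 1.056
endloop
endfacet
facet normal 0.662 0.613 -0.431
outer loop
vertex 0.366 -0.816 0.447
vertex 1.044 -1.508 0.504
vertex 0.378 -1.252 -0.154
endloop
endfacet
facet normal -0.994 0.082 -0.079
outer loop
vertex 0.366 -0.816 0.447
vertex 0.378 -1.252 -0.154
vertex 0.196 -2.292 1.056
endloop
endfacet
facet normal 0.662 0.613 -0.432
outer loop
vertex 0.378 -1.252 -0.154
vertex 1.044 -1.508 0.504
vertex 0.78 -1.838 -0.369
endloop
endfacet
facet normal -0.804 -0.386 -0.452
outer loop
vertex 0.378 -1.252 -0.154
vertex 0.78 -1.838 -0.369
vertex 0.196 -2.292 1.056
endloop
endfacet
facet normal 0.663 0.612 -0.432
outer loop
vertex 0.78 -1.838 -0.369
vertex 1.044 -1.508 0.504
vertex 1.336 -2.231 -0.073
endloop
endfacet
facet normal -0.367 -0.832 -0.416
outer loop
vertex 0.78 -1.838 -0.369
vertex 1.336 -2.231 -0.073
vertex 0.196 -2.292 1.056
endloop
endfacet
facet normal 0.662 0.612 -0.432
outer loop
vertex 1.336 -2.231 -0.073
vertex 1.044 -1.508 0.504
vertex 1.721 -2.2 0.561
endloop
endfacet
facet normal 0.064 -0.998 0.010
outer loop
vertex 1.336 -2.231 -0.073
vertex 1.721 -2.2 0.561
vertex 0.196 -2.292 1.056
endloop
endfacet
facet normal 0.662 0.612 -0.432
outer loop
vertex 1.721 -2.2 0.561
vertex 1.044 -1.508 0.504
vertex 1.709 -1.764 1.161
endloop
endfacet
facet normal 0.234 -0.784 0.575
outer loop
vertex 1.721 -2.2 0.561
vertex 1.709 -1.764 1.161
vertex 0.196 -2.292 1.056
endloop
endfacet

endsolid


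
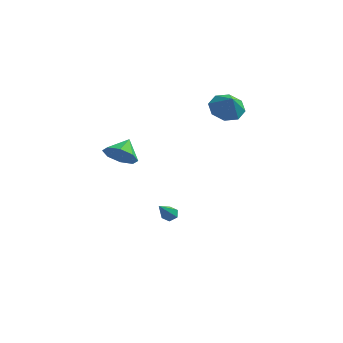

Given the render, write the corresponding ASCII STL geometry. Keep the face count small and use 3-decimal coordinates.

solid 
facet normal -0.105 -0.842 -0.530
outer loop
vertex 0.496 -3.864 1.651
vertex -0.498 -3.883 1.878
vertex 0.063 -3.48 1.127
endloop
endfacet
facet normal 0.729 0.677 -0.106
outer loop
vertex 0.496 -3.864 1.651
vertex 0.063 -3.48 1.127
vertex -0.362 -2.797 2.562
endloop
endfacet
facet normal -0.106 -0.841 -0.530
outer loop
vertex 0.063 -3.48 1.127
vertex -0.498 -3.883 1.878
vertex -0.699 -3.332 1.044
endloop
endfacet
facet normal 0.216 0.905 -0.367
outer loop
vertex 0.063 -3.48 1.127
vertex -0.699 -3.332 1.044
vertex -0.362 -2.797 2.562
endloop
endfacet
facet normal -0.105 -0.841 -0.530
outer loop
vertex -0.699 -3.332 1.044
vertex -0.498 -3.883 1.878
vertex -1.343 -3.507 1.449
endloop
endfacet
facet normal -0.387 0.893 -0.229
outer loop
vertex -0.699 -3.332 1.044
vertex -1.343 -3.507 1.449
vertex -0.362 -2.797 2.562
endloop
endfacet
facet normal -0.105 -0.842 -0.530
outer loop
vertex -1.343 -3.507 1.449
vertex -0.498 -3.883 1.878
vertex -1.492 -3.902 2.106
endloop
endfacet
facet normal -0.726 0.649 0.226
outer loop
vertex -1.343 -3.507 1.449
vertex -1.492 -3.902 2.106
vertex -0.362 -2.797 2.562
endloop
endfacet
facet normal -0.106 -0.841 -0.530
outer loop
vertex -1.492 -3.902 2.106
vertex -0.498 -3.883 1.878
vertex -1.058 -4.286 2.629
endloop
endfacet
facet normal -0.604 0.315 0.732
outer loop
vertex -1.492 -3.902 2.106
vertex -1.058 -4.286 2.629
vertex -0.362 -2.797 2.562
endloop
endfacet
facet normal -0.105 -0.842 -0.530
outer loop
vertex -1.058 -4.286 2.629
vertex -0.498 -3.883 1.878
vertex -0.296 -4.434 2.713
endloop
endfacet
facet normal -0.092 0.088 0.992
outer loop
vertex -1.058 -4.286 2.629
vertex -0.296 -4.434 2.713
vertex -0.362 -2.797 2.562
endloop
endfacet
facet normal -0.105 -0.842 -0.530
outer loop
vertex -0.296 -4.434 2.713
vertex -0.498 -3.883 1.878
vertex 0.347 -4.259 2.307
endloop
endfacet
facet normal 0.512 0.099 0.853
outer loop
vertex -0.296 -4.434 2.713
vertex 0.347 -4.259 2.307
vertex -0.362 -2.797 2.562
endloop
endfacet
facet normal -0.105 -0.841 -0.530
outer loop
vertex 0.347 -4.259 2.307
vertex -0.498 -3.883 1.878
vertex 0.496 -3.864 1.651
endloop
endfacet
facet normal 0.850 0.343 0.399
outer loop
vertex 0.347 -4.259 2.307
vertex 0.496 -3.864 1.651
vertex -0.362 -2.797 2.562
endloop
endfacet
facet normal 0.072 0.696 -0.714
outer loop
vertex 1.343 0.248 -4.469
vertex 0.955 0.02 -4.73
vertex 0.851 0.39 -4.38
endloop
endfacet
facet normal 0.292 0.501 0.815
outer loop
vertex 1.343 0.248 -4.469
vertex 0.851 0.39 -4.38
vertex 0.805 -1.42 -3.25
endloop
endfacet
facet normal 0.072 0.696 -0.714
outer loop
vertex 0.851 0.39 -4.38
vertex 0.955 0.02 -4.73
vertex 0.463 0.163 -4.64
endloop
endfacet
facet normal -0.661 0.409 0.629
outer loop
vertex 0.851 0.39 -4.38
vertex 0.463 0.163 -4.64
vertex 0.805 -1.42 -3.25
endloop
endfacet
facet normal 0.072 0.696 -0.715
outer loop
vertex 0.463 0.163 -4.64
vertex 0.955 0.02 -4.73
vertex 0.566 -0.207 -4.99
endloop
endfacet
facet normal -0.971 -0.239 -0.033
outer loop
vertex 0.463 0.163 -4.64
vertex 0.566 -0.207 -4.99
vertex 0.805 -1.42 -3.25
endloop
endfacet
facet normal 0.072 0.696 -0.715
outer loop
vertex 0.566 -0.207 -4.99
vertex 0.955 0.02 -4.73
vertex 1.058 -0.35 -5.08
endloop
endfacet
facet normal -0.325 -0.796 -0.510
outer loop
vertex 0.566 -0.207 -4.99
vertex 1.058 -0.35 -5.08
vertex 0.805 -1.42 -3.25
endloop
endfacet
facet normal 0.073 0.696 -0.714
outer loop
vertex 1.058 -0.35 -5.08
vertex 0.955 0.02 -4.73
vertex 1.447 -0.123 -4.819
endloop
endfacet
facet normal 0.630 -0.705 -0.325
outer loop
vertex 1.058 -0.35 -5.08
vertex 1.447 -0.123 -4.819
vertex 0.805 -1.42 -3.25
endloop
endfacet
facet normal 0.073 0.695 -0.715
outer loop
vertex 1.447 -0.123 -4.819
vertex 0.955 0.02 -4.73
vertex 1.343 0.248 -4.469
endloop
endfacet
facet normal 0.939 -0.056 0.338
outer loop
vertex 1.447 -0.123 -4.819
vertex 1.343 0.248 -4.469
vertex 0.805 -1.42 -3.25
endloop
endfacet
facet normal -0.377 0.434 -0.818
outer loop
vertex 3.854 3.41 1.553
vertex 3.059 3.838 2.146
vertex 4.05 4.154 1.857
endloop
endfacet
facet normal 0.938 -0.310 0.155
outer loop
vertex 3.854 3.41 1.553
vertex 4.05 4.154 1.857
vertex 3.541 3.282 3.194
endloop
endfacet
facet normal -0.377 0.434 -0.818
outer loop
vertex 4.05 4.154 1.857
vertex 3.059 3.838 2.146
vertex 3.665 4.712 2.33
endloop
endfacet
facet normal 0.863 0.204 0.462
outer loop
vertex 4.05 4.154 1.857
vertex 3.665 4.712 2.33
vertex 3.541 3.282 3.194
endloop
endfacet
facet normal -0.377 0.434 -0.819
outer loop
vertex 3.665 4.712 2.33
vertex 3.059 3.838 2.146
vertex 2.925 4.758 2.695
endloop
endfacet
facet normal 0.419 0.443 0.793
outer loop
vertex 3.665 4.712 2.33
vertex 2.925 4.758 2.695
vertex 3.541 3.282 3.194
endloop
endfacet
facet normal -0.377 0.433 -0.818
outer loop
vertex 2.925 4.758 2.695
vertex 3.059 3.838 2.146
vertex 2.263 4.265 2.739
endloop
endfacet
facet normal -0.135 0.266 0.954
outer loop
vertex 2.925 4.758 2.695
vertex 2.263 4.265 2.739
vertex 3.541 3.282 3.194
endloop
endfacet
facet normal -0.377 0.434 -0.818
outer loop
vertex 2.263 4.265 2.739
vertex 3.059 3.838 2.146
vertex 2.067 3.521 2.435
endloop
endfacet
facet normal -0.475 -0.223 0.852
outer loop
vertex 2.263 4.265 2.739
vertex 2.067 3.521 2.435
vertex 3.541 3.282 3.194
endloop
endfacet
facet normal -0.377 0.434 -0.818
outer loop
vertex 2.067 3.521 2.435
vertex 3.059 3.838 2.146
vertex 2.452 2.963 1.962
endloop
endfacet
facet normal -0.400 -0.737 0.544
outer loop
vertex 2.067 3.521 2.435
vertex 2.452 2.963 1.962
vertex 3.541 3.282 3.194
endloop
endfacet
facet normal -0.377 0.434 -0.819
outer loop
vertex 2.452 2.963 1.962
vertex 3.059 3.838 2.146
vertex 3.192 2.917 1.597
endloop
endfacet
facet normal 0.045 -0.976 0.213
outer loop
vertex 2.452 2.963 1.962
vertex 3.192 2.917 1.597
vertex 3.541 3.282 3.194
endloop
endfacet
facet normal -0.377 0.433 -0.818
outer loop
vertex 3.192 2.917 1.597
vertex 3.059 3.838 2.146
vertex 3.854 3.41 1.553
endloop
endfacet
facet normal 0.599 -0.799 0.052
outer loop
vertex 3.192 2.917 1.597
vertex 3.854 3.41 1.553
vertex 3.541 3.282 3.194
endloop
endfacet

endsolid
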